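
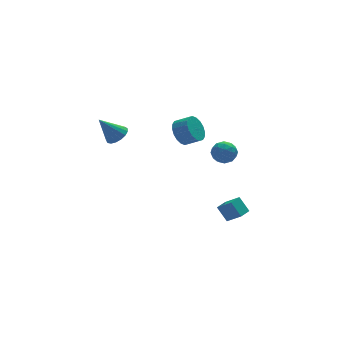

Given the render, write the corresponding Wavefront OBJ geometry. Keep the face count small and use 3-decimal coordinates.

v 2.683 -3.439 -0.039
v 3.219 -4.091 0.635
v 3.36 -2.945 -0.098
v 3.895 -3.597 0.576
v 3.025 -4.003 -0.856
v 3.56 -4.655 -0.182
v 3.701 -3.509 -0.915
v 4.237 -4.161 -0.241
v -0.5 3.49 2.305
v -0.085 4.077 2.519
v -1.48 3.69 3.655
v -0.34 4.223 2.313
v -0.631 4.201 2.105
v -0.893 4.016 1.942
v -1.064 3.711 1.863
v -1.107 3.355 1.885
v -1.01 3.03 2.003
v -0.796 2.811 2.19
v -0.515 2.747 2.404
v -0.23 2.853 2.595
v -0.007 3.106 2.719
v 0.103 3.446 2.749
v 0.075 3.796 2.677
v 3.747 -0.703 2.908
v 4.351 -0.937 2.477
v 3.449 -1.903 3.143
v 4.053 -2.137 2.712
v 4.176 -1.782 3.394
v 4.36 -1.04 3.248
v 3.44 -1.8 2.372
v 3.624 -1.058 2.226
v 4.161 -1.615 2.146
v 4.616 -1.605 2.777
v 3.184 -1.235 2.843
v 3.639 -1.225 3.474
v 4.075 -0.715 2.671
v 3.725 -2.125 2.949
v 3.797 -1.916 3.349
v 4.152 -2.054 3.096
v 4.081 -0.775 3.125
v 4.436 -0.913 2.871
v 4.333 -1.41 3.41
v 3.364 -1.927 2.749
v 3.719 -2.065 2.495
v 3.648 -0.786 2.524
v 4.003 -0.924 2.271
v 3.467 -1.43 2.21
v 4.319 -1.251 2.224
v 4.143 -1.957 2.362
v 3.783 -1.758 2.162
v 3.891 -1.322 2.077
v 4.586 -1.245 2.595
v 4.41 -1.95 2.733
v 4.483 -1.741 3.134
v 4.591 -1.305 3.048
v 4.474 -1.643 2.4
v 3.39 -0.89 2.887
v 3.214 -1.595 3.025
v 3.209 -1.535 2.572
v 3.317 -1.099 2.486
v 3.657 -0.883 3.258
v 3.481 -1.589 3.396
v 3.909 -1.518 3.543
v 4.017 -1.082 3.458
v 3.326 -1.197 3.22
v 3.397 3.699 1.526
v 4.039 3.962 0.937
v 4.725 3.423 1.445
v 4.083 3.161 2.034
v 4.054 4.25 1.221
v 4.741 3.711 1.73
v 3.939 4.429 1.565
v 4.626 3.89 2.074
v 3.717 4.463 1.902
v 4.403 3.925 2.411
v 3.431 4.346 2.164
v 4.118 3.808 2.673
v 3.138 4.101 2.3
v 3.825 3.563 2.809
v 2.897 3.777 2.282
v 3.584 3.238 2.791
v 2.755 3.437 2.115
v 3.441 2.898 2.623
v 2.739 3.149 1.83
v 3.426 2.61 2.339
v 2.854 2.97 1.486
v 3.541 2.431 1.995
v 3.077 2.935 1.149
v 3.763 2.397 1.658
v 3.362 3.052 0.887
v 4.049 2.514 1.396
v 3.655 3.297 0.751
v 4.342 2.759 1.26
v 3.896 3.622 0.769
v 4.583 3.083 1.278
f 2 4 1
f 5 2 1
f 1 4 3
f 3 5 1
f 2 8 4
f 6 2 5
f 6 8 2
f 4 8 3
f 7 5 3
f 3 8 7
f 7 6 5
f 8 6 7
f 10 9 12
f 10 12 11
f 12 9 13
f 12 13 11
f 13 9 14
f 13 14 11
f 14 9 15
f 14 15 11
f 15 9 16
f 15 16 11
f 16 9 17
f 16 17 11
f 17 9 18
f 17 18 11
f 18 9 19
f 18 19 11
f 19 9 20
f 19 20 11
f 20 9 21
f 20 21 11
f 21 9 22
f 21 22 11
f 22 9 23
f 22 23 11
f 23 9 10
f 23 10 11
f 24 61 40
f 61 35 64
f 40 64 29
f 61 64 40
f 24 40 36
f 40 29 41
f 36 41 25
f 40 41 36
f 24 36 45
f 36 25 46
f 45 46 31
f 36 46 45
f 24 45 57
f 45 31 60
f 57 60 34
f 45 60 57
f 24 57 61
f 57 34 65
f 61 65 35
f 57 65 61
f 25 41 52
f 41 29 55
f 52 55 33
f 41 55 52
f 29 64 42
f 64 35 63
f 42 63 28
f 64 63 42
f 35 65 62
f 65 34 58
f 62 58 26
f 65 58 62
f 34 60 59
f 60 31 47
f 59 47 30
f 60 47 59
f 31 46 51
f 46 25 48
f 51 48 32
f 46 48 51
f 27 53 39
f 53 33 54
f 39 54 28
f 53 54 39
f 27 39 37
f 39 28 38
f 37 38 26
f 39 38 37
f 27 37 44
f 37 26 43
f 44 43 30
f 37 43 44
f 27 44 49
f 44 30 50
f 49 50 32
f 44 50 49
f 27 49 53
f 49 32 56
f 53 56 33
f 49 56 53
f 28 54 42
f 54 33 55
f 42 55 29
f 54 55 42
f 26 38 62
f 38 28 63
f 62 63 35
f 38 63 62
f 30 43 59
f 43 26 58
f 59 58 34
f 43 58 59
f 32 50 51
f 50 30 47
f 51 47 31
f 50 47 51
f 33 56 52
f 56 32 48
f 52 48 25
f 56 48 52
f 67 66 70
f 67 70 68
f 68 70 71
f 68 71 69
f 70 66 72
f 70 72 71
f 71 72 73
f 71 73 69
f 72 66 74
f 72 74 73
f 73 74 75
f 73 75 69
f 74 66 76
f 74 76 75
f 75 76 77
f 75 77 69
f 76 66 78
f 76 78 77
f 77 78 79
f 77 79 69
f 78 66 80
f 78 80 79
f 79 80 81
f 79 81 69
f 80 66 82
f 80 82 81
f 81 82 83
f 81 83 69
f 82 66 84
f 82 84 83
f 83 84 85
f 83 85 69
f 84 66 86
f 84 86 85
f 85 86 87
f 85 87 69
f 86 66 88
f 86 88 87
f 87 88 89
f 87 89 69
f 88 66 90
f 88 90 89
f 89 90 91
f 89 91 69
f 90 66 92
f 90 92 91
f 91 92 93
f 91 93 69
f 92 66 94
f 92 94 93
f 93 94 95
f 93 95 69
f 94 66 67
f 94 67 95
f 95 67 68
f 95 68 69



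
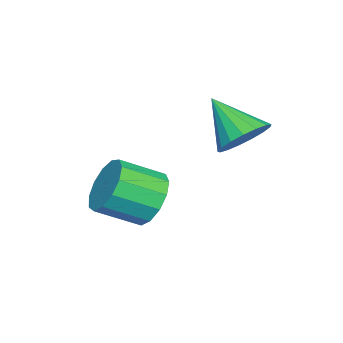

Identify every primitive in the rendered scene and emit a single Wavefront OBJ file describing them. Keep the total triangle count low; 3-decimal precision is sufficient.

v -0.902 1.482 1.224
v -0.415 2.088 1.77
v 0.209 0.964 2.462
v -0.278 0.358 1.916
v -0.875 1.991 2.026
v -0.251 0.867 2.718
v -1.343 1.732 2.027
v -0.72 0.608 2.719
v -1.671 1.394 1.774
v -1.048 0.269 2.466
v -1.755 1.083 1.346
v -1.132 -0.041 2.038
v -1.568 0.9 0.879
v -0.945 -0.224 1.571
v -1.17 0.901 0.522
v -0.546 -0.223 1.214
v -0.686 1.087 0.387
v -0.062 -0.037 1.08
v -0.271 1.398 0.519
v 0.353 0.274 1.211
v -0.056 1.736 0.874
v 0.568 0.612 1.566
v -0.11 1.993 1.34
v 0.514 0.869 2.033
v -2.252 3.698 3.314
v -1.84 4.14 3.954
v -2.788 2.562 4.446
v -2.224 4.312 3.944
v -2.615 4.343 3.79
v -2.923 4.226 3.528
v -3.077 3.989 3.216
v -3.042 3.684 2.927
v -2.827 3.383 2.727
v -2.479 3.154 2.661
v -2.08 3.05 2.745
v -1.72 3.094 2.959
v -1.482 3.276 3.255
v -1.421 3.555 3.564
v -1.55 3.867 3.817
f 2 1 5
f 2 5 3
f 3 5 6
f 3 6 4
f 5 1 7
f 5 7 6
f 6 7 8
f 6 8 4
f 7 1 9
f 7 9 8
f 8 9 10
f 8 10 4
f 9 1 11
f 9 11 10
f 10 11 12
f 10 12 4
f 11 1 13
f 11 13 12
f 12 13 14
f 12 14 4
f 13 1 15
f 13 15 14
f 14 15 16
f 14 16 4
f 15 1 17
f 15 17 16
f 16 17 18
f 16 18 4
f 17 1 19
f 17 19 18
f 18 19 20
f 18 20 4
f 19 1 21
f 19 21 20
f 20 21 22
f 20 22 4
f 21 1 23
f 21 23 22
f 22 23 24
f 22 24 4
f 23 1 2
f 23 2 24
f 24 2 3
f 24 3 4
f 26 25 28
f 26 28 27
f 28 25 29
f 28 29 27
f 29 25 30
f 29 30 27
f 30 25 31
f 30 31 27
f 31 25 32
f 31 32 27
f 32 25 33
f 32 33 27
f 33 25 34
f 33 34 27
f 34 25 35
f 34 35 27
f 35 25 36
f 35 36 27
f 36 25 37
f 36 37 27
f 37 25 38
f 37 38 27
f 38 25 39
f 38 39 27
f 39 25 26
f 39 26 27



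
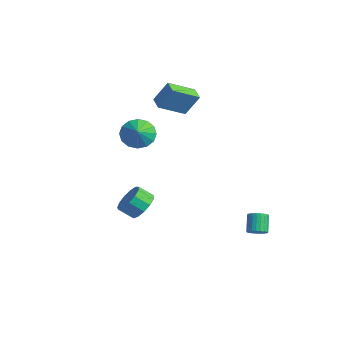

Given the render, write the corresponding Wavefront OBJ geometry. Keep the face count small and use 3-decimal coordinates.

v 0.423 -2.636 3.343
v 1.115 -2.451 2.616
v 1.257 -3.104 4.017
v 1.114 -2.018 2.918
v 0.929 -1.75 3.333
v 0.607 -1.72 3.751
v 0.237 -1.935 4.06
v -0.084 -2.338 4.176
v -0.268 -2.821 4.07
v -0.268 -3.254 3.768
v -0.082 -3.522 3.353
v 0.239 -3.552 2.935
v 0.609 -3.337 2.626
v 0.93 -2.934 2.509
v -3.054 2.286 2.07
v -3.192 0.575 2.975
v -3.952 2.469 2.278
v -4.09 0.758 3.183
v -2.59 2.982 3.457
v -2.728 1.271 4.362
v -3.488 3.165 3.665
v -3.626 1.454 4.57
v 1.295 -2.802 -1.97
v 1.95 -3.469 -2.228
v 1.5 -4.166 -1.568
v 0.845 -3.498 -1.31
v 2.162 -3.202 -1.801
v 1.712 -3.898 -1.141
v 2.099 -2.807 -1.428
v 1.65 -3.504 -0.768
v 1.781 -2.411 -1.227
v 1.331 -3.108 -0.567
v 1.308 -2.139 -1.262
v 0.859 -2.835 -0.602
v 0.832 -2.077 -1.522
v 0.382 -2.774 -0.861
v 0.502 -2.245 -1.924
v 0.052 -2.942 -1.263
v 0.424 -2.59 -2.341
v -0.026 -3.287 -1.68
v 0.622 -3.002 -2.64
v 0.173 -3.699 -1.979
v 1.035 -3.351 -2.726
v 0.585 -4.047 -2.066
v 1.529 -3.525 -2.573
v 1.08 -4.221 -1.912
v 3.837 3.039 -4.431
v 4.315 3.369 -4.245
v 3.641 3.811 -3.302
v 3.163 3.481 -3.489
v 4.208 3.521 -4.393
v 3.534 3.964 -3.45
v 4.044 3.601 -4.547
v 3.371 4.043 -3.604
v 3.849 3.594 -4.683
v 3.176 4.037 -3.74
v 3.653 3.504 -4.781
v 2.979 3.946 -3.838
v 3.484 3.342 -4.826
v 2.81 3.784 -3.883
v 3.368 3.134 -4.811
v 2.695 3.577 -3.868
v 3.325 2.912 -4.738
v 2.651 3.354 -3.795
v 3.359 2.709 -4.618
v 2.685 3.151 -3.675
v 3.466 2.556 -4.47
v 2.792 2.999 -3.527
v 3.629 2.477 -4.316
v 2.956 2.919 -3.373
v 3.824 2.483 -4.18
v 3.151 2.926 -3.237
v 4.021 2.574 -4.082
v 3.347 3.016 -3.139
v 4.19 2.736 -4.037
v 3.516 3.178 -3.094
v 4.305 2.943 -4.052
v 3.632 3.386 -3.109
v 4.349 3.166 -4.125
v 3.675 3.608 -3.182
f 2 1 4
f 2 4 3
f 4 1 5
f 4 5 3
f 5 1 6
f 5 6 3
f 6 1 7
f 6 7 3
f 7 1 8
f 7 8 3
f 8 1 9
f 8 9 3
f 9 1 10
f 9 10 3
f 10 1 11
f 10 11 3
f 11 1 12
f 11 12 3
f 12 1 13
f 12 13 3
f 13 1 14
f 13 14 3
f 14 1 2
f 14 2 3
f 16 18 15
f 19 16 15
f 15 18 17
f 17 19 15
f 16 22 18
f 20 16 19
f 20 22 16
f 18 22 17
f 21 19 17
f 17 22 21
f 21 20 19
f 22 20 21
f 24 23 27
f 24 27 25
f 25 27 28
f 25 28 26
f 27 23 29
f 27 29 28
f 28 29 30
f 28 30 26
f 29 23 31
f 29 31 30
f 30 31 32
f 30 32 26
f 31 23 33
f 31 33 32
f 32 33 34
f 32 34 26
f 33 23 35
f 33 35 34
f 34 35 36
f 34 36 26
f 35 23 37
f 35 37 36
f 36 37 38
f 36 38 26
f 37 23 39
f 37 39 38
f 38 39 40
f 38 40 26
f 39 23 41
f 39 41 40
f 40 41 42
f 40 42 26
f 41 23 43
f 41 43 42
f 42 43 44
f 42 44 26
f 43 23 45
f 43 45 44
f 44 45 46
f 44 46 26
f 45 23 24
f 45 24 46
f 46 24 25
f 46 25 26
f 48 47 51
f 48 51 49
f 49 51 52
f 49 52 50
f 51 47 53
f 51 53 52
f 52 53 54
f 52 54 50
f 53 47 55
f 53 55 54
f 54 55 56
f 54 56 50
f 55 47 57
f 55 57 56
f 56 57 58
f 56 58 50
f 57 47 59
f 57 59 58
f 58 59 60
f 58 60 50
f 59 47 61
f 59 61 60
f 60 61 62
f 60 62 50
f 61 47 63
f 61 63 62
f 62 63 64
f 62 64 50
f 63 47 65
f 63 65 64
f 64 65 66
f 64 66 50
f 65 47 67
f 65 67 66
f 66 67 68
f 66 68 50
f 67 47 69
f 67 69 68
f 68 69 70
f 68 70 50
f 69 47 71
f 69 71 70
f 70 71 72
f 70 72 50
f 71 47 73
f 71 73 72
f 72 73 74
f 72 74 50
f 73 47 75
f 73 75 74
f 74 75 76
f 74 76 50
f 75 47 77
f 75 77 76
f 76 77 78
f 76 78 50
f 77 47 79
f 77 79 78
f 78 79 80
f 78 80 50
f 79 47 48
f 79 48 80
f 80 48 49
f 80 49 50



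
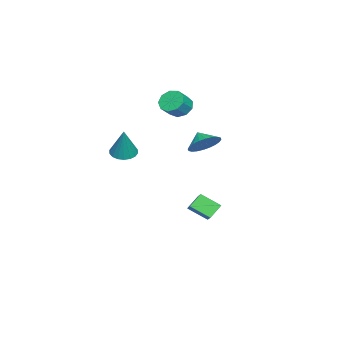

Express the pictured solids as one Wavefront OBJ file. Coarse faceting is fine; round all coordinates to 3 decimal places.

v 3.173 4.258 3.574
v 4.074 3.869 3.919
v 2.667 3.682 4.246
v 4.029 4.191 4.161
v 3.854 4.524 4.314
v 3.575 4.816 4.354
v 3.235 5.023 4.276
v 2.886 5.114 4.09
v 2.58 5.074 3.826
v 2.365 4.91 3.524
v 2.273 4.647 3.229
v 2.317 4.325 2.987
v 2.493 3.992 2.834
v 2.771 3.7 2.793
v 3.111 3.493 2.872
v 3.461 3.402 3.057
v 3.766 3.442 3.321
v 3.982 3.606 3.624
v -3.869 0.69 3.555
v -3.54 0.129 2.947
v -2.663 -0.191 3.717
v -2.991 0.37 4.325
v -3.284 0.678 2.884
v -2.407 0.358 3.654
v -3.302 1.233 3.135
v -2.425 0.912 3.904
v -3.584 1.533 3.582
v -2.707 1.213 4.352
v -4 1.439 4.017
v -3.123 1.119 4.787
v -4.354 0.995 4.236
v -3.477 0.675 5.005
v -4.481 0.408 4.136
v -3.604 0.088 4.905
v -4.321 -0.047 3.764
v -3.444 -0.367 4.534
v -3.95 -0.157 3.295
v -3.073 -0.477 4.064
v -1.874 3.028 -4.944
v -1.834 1.75 -4.14
v -2.617 3.485 -4.18
v -2.578 2.208 -3.376
v -0.922 3.472 -4.284
v -0.883 2.195 -3.48
v -1.666 3.93 -3.52
v -1.626 2.652 -2.716
v 1.364 -1.202 1.587
v 2.102 -0.935 1.26
v 2.136 -0.918 3.553
v 1.903 -0.615 1.291
v 1.598 -0.411 1.382
v 1.246 -0.363 1.513
v 0.918 -0.482 1.659
v 0.678 -0.743 1.791
v 0.574 -1.095 1.882
v 0.627 -1.468 1.915
v 0.826 -1.789 1.884
v 1.131 -1.993 1.793
v 1.483 -2.04 1.662
v 1.811 -1.921 1.516
v 2.051 -1.66 1.384
v 2.155 -1.308 1.293
f 2 1 4
f 2 4 3
f 4 1 5
f 4 5 3
f 5 1 6
f 5 6 3
f 6 1 7
f 6 7 3
f 7 1 8
f 7 8 3
f 8 1 9
f 8 9 3
f 9 1 10
f 9 10 3
f 10 1 11
f 10 11 3
f 11 1 12
f 11 12 3
f 12 1 13
f 12 13 3
f 13 1 14
f 13 14 3
f 14 1 15
f 14 15 3
f 15 1 16
f 15 16 3
f 16 1 17
f 16 17 3
f 17 1 18
f 17 18 3
f 18 1 2
f 18 2 3
f 20 19 23
f 20 23 21
f 21 23 24
f 21 24 22
f 23 19 25
f 23 25 24
f 24 25 26
f 24 26 22
f 25 19 27
f 25 27 26
f 26 27 28
f 26 28 22
f 27 19 29
f 27 29 28
f 28 29 30
f 28 30 22
f 29 19 31
f 29 31 30
f 30 31 32
f 30 32 22
f 31 19 33
f 31 33 32
f 32 33 34
f 32 34 22
f 33 19 35
f 33 35 34
f 34 35 36
f 34 36 22
f 35 19 37
f 35 37 36
f 36 37 38
f 36 38 22
f 37 19 20
f 37 20 38
f 38 20 21
f 38 21 22
f 40 42 39
f 43 40 39
f 39 42 41
f 41 43 39
f 40 46 42
f 44 40 43
f 44 46 40
f 42 46 41
f 45 43 41
f 41 46 45
f 45 44 43
f 46 44 45
f 48 47 50
f 48 50 49
f 50 47 51
f 50 51 49
f 51 47 52
f 51 52 49
f 52 47 53
f 52 53 49
f 53 47 54
f 53 54 49
f 54 47 55
f 54 55 49
f 55 47 56
f 55 56 49
f 56 47 57
f 56 57 49
f 57 47 58
f 57 58 49
f 58 47 59
f 58 59 49
f 59 47 60
f 59 60 49
f 60 47 61
f 60 61 49
f 61 47 62
f 61 62 49
f 62 47 48
f 62 48 49



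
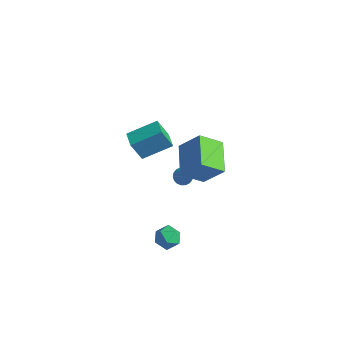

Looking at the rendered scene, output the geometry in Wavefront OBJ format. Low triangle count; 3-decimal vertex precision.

v 0.89 -0.648 -3.653
v 1.47 -1.266 -3.738
v -0.11 -1.594 -3.602
v 0.47 -2.212 -3.687
v 0.436 -1.755 -2.969
v 1.055 -1.17 -3.001
v 0.305 -1.69 -4.339
v 0.924 -1.105 -4.371
v 1.109 -1.91 -4.162
v 1.19 -1.95 -3.315
v 0.17 -0.91 -4.025
v 0.251 -0.95 -3.178
v -2.767 3.132 -4.02
v -2.288 3.22 -4.404
v -1.593 2.688 -2.66
v -2.324 3.469 -4.292
v -2.447 3.652 -4.126
v -2.633 3.732 -3.939
v -2.846 3.693 -3.768
v -3.043 3.543 -3.647
v -3.186 3.312 -3.599
v -3.245 3.045 -3.635
v -3.21 2.795 -3.747
v -3.087 2.612 -3.913
v -2.901 2.532 -4.1
v -2.688 2.571 -4.271
v -2.49 2.721 -4.393
v -2.348 2.953 -4.44
v -1.962 -1.157 2.834
v -2.278 -1.71 4.279
v -1.081 0.353 3.604
v -1.397 -0.2 5.05
v -1.063 -1.68 2.83
v -1.379 -2.233 4.276
v -0.182 -0.17 3.601
v -0.498 -0.723 5.046
v 0.369 1.717 -0.913
v -0.322 0.524 0.131
v -1.176 3.103 -0.352
v -1.867 1.909 0.692
v 1.427 2.331 0.488
v 0.736 1.137 1.532
v -0.118 3.716 1.049
v -0.809 2.523 2.093
f 1 12 6
f 1 6 2
f 1 2 8
f 1 8 11
f 1 11 12
f 2 6 10
f 6 12 5
f 12 11 3
f 11 8 7
f 8 2 9
f 4 10 5
f 4 5 3
f 4 3 7
f 4 7 9
f 4 9 10
f 5 10 6
f 3 5 12
f 7 3 11
f 9 7 8
f 10 9 2
f 14 13 16
f 14 16 15
f 16 13 17
f 16 17 15
f 17 13 18
f 17 18 15
f 18 13 19
f 18 19 15
f 19 13 20
f 19 20 15
f 20 13 21
f 20 21 15
f 21 13 22
f 21 22 15
f 22 13 23
f 22 23 15
f 23 13 24
f 23 24 15
f 24 13 25
f 24 25 15
f 25 13 26
f 25 26 15
f 26 13 27
f 26 27 15
f 27 13 28
f 27 28 15
f 28 13 14
f 28 14 15
f 30 32 29
f 33 30 29
f 29 32 31
f 31 33 29
f 30 36 32
f 34 30 33
f 34 36 30
f 32 36 31
f 35 33 31
f 31 36 35
f 35 34 33
f 36 34 35
f 38 40 37
f 41 38 37
f 37 40 39
f 39 41 37
f 38 44 40
f 42 38 41
f 42 44 38
f 40 44 39
f 43 41 39
f 39 44 43
f 43 42 41
f 44 42 43



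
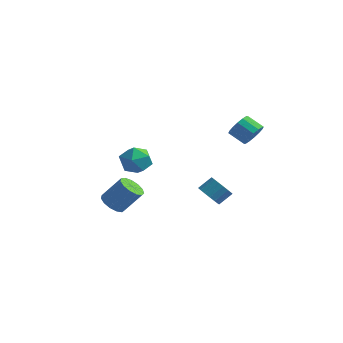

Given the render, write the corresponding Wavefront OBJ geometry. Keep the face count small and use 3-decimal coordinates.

v -1.596 1.116 0.642
v -1.064 0.885 -0.21
v -2.456 -0.305 0.49
v -1.924 -0.536 -0.362
v -1.456 -0.543 0.556
v -0.924 0.334 0.65
v -2.596 0.246 -0.37
v -2.064 1.123 -0.276
v -1.682 0.347 -0.835
v -0.977 -0.14 -0.263
v -2.543 0.72 0.543
v -1.838 0.233 1.115
v -3.735 0.871 -4.082
v -3.166 1.195 -4.608
v -2.235 1.773 -3.243
v -2.805 1.449 -2.718
v -3.487 1.535 -4.533
v -2.556 2.113 -3.168
v -3.886 1.664 -4.315
v -2.956 2.242 -2.95
v -4.238 1.542 -4.023
v -3.307 2.119 -2.658
v -4.43 1.206 -3.75
v -3.5 1.784 -2.385
v -4.402 0.764 -3.583
v -3.471 1.342 -2.218
v -4.162 0.357 -3.574
v -3.231 0.934 -2.209
v -3.786 0.112 -3.726
v -2.856 0.69 -2.362
v -3.395 0.109 -3.992
v -2.464 0.686 -2.627
v -3.111 0.347 -4.286
v -2.18 0.925 -2.922
v -3.026 0.752 -4.516
v -2.095 1.33 -3.151
v 4.268 2.604 2.7
v 4.665 2.384 3.335
v 3.708 2.336 3.915
v 3.312 2.556 3.28
v 4.655 2.788 3.352
v 3.698 2.739 3.932
v 4.541 3.142 3.195
v 3.584 3.093 3.775
v 4.355 3.352 2.905
v 3.398 3.303 3.485
v 4.145 3.362 2.56
v 3.188 3.313 3.14
v 3.969 3.169 2.253
v 3.012 3.12 2.833
v 3.872 2.824 2.065
v 2.915 2.776 2.645
v 3.882 2.421 2.048
v 2.925 2.372 2.628
v 3.996 2.067 2.205
v 3.039 2.018 2.785
v 4.182 1.857 2.495
v 3.225 1.808 3.075
v 4.392 1.847 2.84
v 3.435 1.798 3.42
v 4.568 2.04 3.147
v 3.611 1.991 3.727
v 2.133 1.523 -2.065
v 2.855 1.321 -2.345
v 3.289 1.976 -1.694
v 2.567 2.177 -1.415
v 2.748 1.614 -2.568
v 3.183 2.268 -1.917
v 2.501 1.885 -2.676
v 2.935 2.54 -2.025
v 2.169 2.074 -2.644
v 2.604 2.728 -1.993
v 1.829 2.136 -2.48
v 2.264 2.791 -1.829
v 1.559 2.058 -2.22
v 1.993 2.712 -1.57
v 1.42 1.857 -1.925
v 1.854 2.511 -1.275
v 1.444 1.58 -1.662
v 1.878 2.234 -1.012
v 1.626 1.289 -1.492
v 2.061 1.944 -0.841
v 1.924 1.052 -1.453
v 2.359 1.707 -0.802
v 2.27 0.923 -1.554
v 2.705 1.578 -0.903
v 2.585 0.931 -1.772
v 3.019 1.586 -1.122
v 2.796 1.075 -2.058
v 3.23 1.73 -1.407
f 1 12 6
f 1 6 2
f 1 2 8
f 1 8 11
f 1 11 12
f 2 6 10
f 6 12 5
f 12 11 3
f 11 8 7
f 8 2 9
f 4 10 5
f 4 5 3
f 4 3 7
f 4 7 9
f 4 9 10
f 5 10 6
f 3 5 12
f 7 3 11
f 9 7 8
f 10 9 2
f 14 13 17
f 14 17 15
f 15 17 18
f 15 18 16
f 17 13 19
f 17 19 18
f 18 19 20
f 18 20 16
f 19 13 21
f 19 21 20
f 20 21 22
f 20 22 16
f 21 13 23
f 21 23 22
f 22 23 24
f 22 24 16
f 23 13 25
f 23 25 24
f 24 25 26
f 24 26 16
f 25 13 27
f 25 27 26
f 26 27 28
f 26 28 16
f 27 13 29
f 27 29 28
f 28 29 30
f 28 30 16
f 29 13 31
f 29 31 30
f 30 31 32
f 30 32 16
f 31 13 33
f 31 33 32
f 32 33 34
f 32 34 16
f 33 13 35
f 33 35 34
f 34 35 36
f 34 36 16
f 35 13 14
f 35 14 36
f 36 14 15
f 36 15 16
f 38 37 41
f 38 41 39
f 39 41 42
f 39 42 40
f 41 37 43
f 41 43 42
f 42 43 44
f 42 44 40
f 43 37 45
f 43 45 44
f 44 45 46
f 44 46 40
f 45 37 47
f 45 47 46
f 46 47 48
f 46 48 40
f 47 37 49
f 47 49 48
f 48 49 50
f 48 50 40
f 49 37 51
f 49 51 50
f 50 51 52
f 50 52 40
f 51 37 53
f 51 53 52
f 52 53 54
f 52 54 40
f 53 37 55
f 53 55 54
f 54 55 56
f 54 56 40
f 55 37 57
f 55 57 56
f 56 57 58
f 56 58 40
f 57 37 59
f 57 59 58
f 58 59 60
f 58 60 40
f 59 37 61
f 59 61 60
f 60 61 62
f 60 62 40
f 61 37 38
f 61 38 62
f 62 38 39
f 62 39 40
f 64 63 67
f 64 67 65
f 65 67 68
f 65 68 66
f 67 63 69
f 67 69 68
f 68 69 70
f 68 70 66
f 69 63 71
f 69 71 70
f 70 71 72
f 70 72 66
f 71 63 73
f 71 73 72
f 72 73 74
f 72 74 66
f 73 63 75
f 73 75 74
f 74 75 76
f 74 76 66
f 75 63 77
f 75 77 76
f 76 77 78
f 76 78 66
f 77 63 79
f 77 79 78
f 78 79 80
f 78 80 66
f 79 63 81
f 79 81 80
f 80 81 82
f 80 82 66
f 81 63 83
f 81 83 82
f 82 83 84
f 82 84 66
f 83 63 85
f 83 85 84
f 84 85 86
f 84 86 66
f 85 63 87
f 85 87 86
f 86 87 88
f 86 88 66
f 87 63 89
f 87 89 88
f 88 89 90
f 88 90 66
f 89 63 64
f 89 64 90
f 90 64 65
f 90 65 66



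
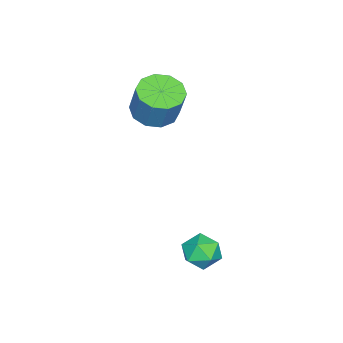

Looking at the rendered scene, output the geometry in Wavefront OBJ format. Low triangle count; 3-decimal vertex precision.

v -0.821 -3.445 0.639
v -0.08 -3.877 0.574
v 0.282 -3.448 1.857
v -0.459 -3.015 1.921
v -0.001 -3.385 0.388
v 0.361 -2.956 1.67
v -0.234 -2.917 0.297
v 0.127 -2.488 1.579
v -0.692 -2.65 0.337
v -0.33 -2.221 1.619
v -1.199 -2.686 0.492
v -0.837 -2.257 1.774
v -1.562 -3.012 0.703
v -1.2 -2.583 1.986
v -1.641 -3.504 0.89
v -1.279 -3.075 2.172
v -1.407 -3.972 0.981
v -1.046 -3.543 2.263
v -0.95 -4.239 0.941
v -0.588 -3.81 2.223
v -0.443 -4.203 0.786
v -0.081 -3.774 2.068
v 3.504 0.33 -3.073
v 3.828 -0.063 -2.541
v 2.472 0.283 -2.479
v 2.796 -0.11 -1.947
v 2.973 0.599 -2.041
v 3.61 0.628 -2.408
v 2.69 -0.408 -2.612
v 3.327 -0.379 -2.979
v 3.325 -0.519 -2.256
v 3.499 0.103 -1.904
v 2.801 0.117 -3.116
v 2.975 0.739 -2.764
f 2 1 5
f 2 5 3
f 3 5 6
f 3 6 4
f 5 1 7
f 5 7 6
f 6 7 8
f 6 8 4
f 7 1 9
f 7 9 8
f 8 9 10
f 8 10 4
f 9 1 11
f 9 11 10
f 10 11 12
f 10 12 4
f 11 1 13
f 11 13 12
f 12 13 14
f 12 14 4
f 13 1 15
f 13 15 14
f 14 15 16
f 14 16 4
f 15 1 17
f 15 17 16
f 16 17 18
f 16 18 4
f 17 1 19
f 17 19 18
f 18 19 20
f 18 20 4
f 19 1 21
f 19 21 20
f 20 21 22
f 20 22 4
f 21 1 2
f 21 2 22
f 22 2 3
f 22 3 4
f 23 34 28
f 23 28 24
f 23 24 30
f 23 30 33
f 23 33 34
f 24 28 32
f 28 34 27
f 34 33 25
f 33 30 29
f 30 24 31
f 26 32 27
f 26 27 25
f 26 25 29
f 26 29 31
f 26 31 32
f 27 32 28
f 25 27 34
f 29 25 33
f 31 29 30
f 32 31 24



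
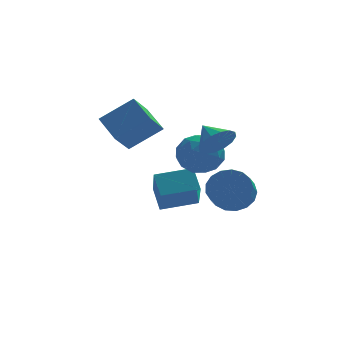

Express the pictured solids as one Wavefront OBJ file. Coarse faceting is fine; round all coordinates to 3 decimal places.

v -3.924 -1.193 1.644
v -2.471 -1.066 2.682
v -4.498 0.003 2.302
v -3.045 0.13 3.339
v -3.295 -0.35 0.661
v -1.842 -0.223 1.698
v -3.869 0.846 1.318
v -2.416 0.973 2.356
v 0.721 -2.855 -0.902
v 1.648 -3.114 -0.782
v 1.366 -3.825 -0.138
v 0.439 -3.565 -0.258
v 1.58 -2.791 -0.456
v 1.298 -3.502 0.189
v 1.315 -2.483 -0.232
v 1.033 -3.193 0.413
v 0.914 -2.259 -0.161
v 0.632 -2.97 0.483
v 0.469 -2.172 -0.26
v 0.187 -2.883 0.384
v 0.082 -2.242 -0.507
v -0.201 -2.953 0.138
v -0.159 -2.452 -0.844
v -0.442 -3.162 -0.199
v -0.198 -2.754 -1.194
v -0.481 -3.464 -0.549
v -0.027 -3.079 -1.477
v -0.309 -3.79 -0.833
v 0.316 -3.353 -1.629
v 0.033 -4.063 -0.985
v 0.752 -3.513 -1.614
v 0.469 -4.223 -0.97
v 1.18 -3.522 -1.436
v 0.898 -4.232 -0.792
v 1.504 -3.378 -1.136
v 1.221 -4.088 -0.492
v 0.033 0.019 1.153
v 0.694 -0.252 0.311
v -1.374 -0.608 0.249
v -0.713 -0.879 -0.593
v -0.647 -1.431 0.361
v 0.223 -1.043 0.92
v -0.903 0.183 -0.36
v -0.033 0.571 0.199
v 0.115 -0.15 -0.624
v 0.274 -1.148 -0.178
v -0.954 0.288 0.738
v -0.795 -0.71 1.184
v 0.487 -0.061 0.811
v -1.167 -0.799 -0.251
v -1.128 -1.123 0.31
v -0.74 -1.282 -0.185
v 0.211 -0.526 1.169
v 0.599 -0.685 0.674
v -0.189 -1.379 0.704
v -1.279 -0.175 -0.114
v -0.891 -0.334 -0.609
v 0.06 0.422 0.745
v 0.448 0.263 0.25
v -0.491 0.519 -0.144
v 0.536 -0.161 -0.233
v -0.292 -0.53 -0.764
v -0.403 0.095 -0.627
v 0.108 0.323 -0.299
v 0.629 -0.747 0.029
v -0.198 -1.116 -0.502
v -0.159 -1.44 0.059
v 0.352 -1.212 0.387
v 0.289 -0.688 -0.521
v -0.482 0.256 1.062
v -1.309 -0.113 0.531
v -1.032 0.352 0.173
v -0.521 0.58 0.501
v -0.388 -0.33 1.324
v -1.216 -0.699 0.793
v -0.788 -1.183 0.859
v -0.277 -0.955 1.187
v -0.969 -0.172 1.081
v -1.994 -0.474 -2.072
v -2.195 0.455 -1.26
v -1.911 0.826 -3.537
v -2.112 1.755 -2.725
v -0.308 -0.315 -1.835
v -0.509 0.614 -1.023
v -0.225 0.985 -3.3
v -0.426 1.914 -2.488
v 0.042 -3.019 2.068
v 0.387 -2.472 1.486
v -0.462 -2.101 2.632
v -0.013 -2.586 1.315
v -0.399 -2.817 1.345
v -0.666 -3.102 1.569
v -0.744 -3.364 1.927
v -0.611 -3.534 2.322
v -0.303 -3.566 2.649
v 0.097 -3.452 2.82
v 0.483 -3.221 2.79
v 0.75 -2.936 2.566
v 0.828 -2.674 2.209
v 0.695 -2.504 1.813
f 2 4 1
f 5 2 1
f 1 4 3
f 3 5 1
f 2 8 4
f 6 2 5
f 6 8 2
f 4 8 3
f 7 5 3
f 3 8 7
f 7 6 5
f 8 6 7
f 10 9 13
f 10 13 11
f 11 13 14
f 11 14 12
f 13 9 15
f 13 15 14
f 14 15 16
f 14 16 12
f 15 9 17
f 15 17 16
f 16 17 18
f 16 18 12
f 17 9 19
f 17 19 18
f 18 19 20
f 18 20 12
f 19 9 21
f 19 21 20
f 20 21 22
f 20 22 12
f 21 9 23
f 21 23 22
f 22 23 24
f 22 24 12
f 23 9 25
f 23 25 24
f 24 25 26
f 24 26 12
f 25 9 27
f 25 27 26
f 26 27 28
f 26 28 12
f 27 9 29
f 27 29 28
f 28 29 30
f 28 30 12
f 29 9 31
f 29 31 30
f 30 31 32
f 30 32 12
f 31 9 33
f 31 33 32
f 32 33 34
f 32 34 12
f 33 9 35
f 33 35 34
f 34 35 36
f 34 36 12
f 35 9 10
f 35 10 36
f 36 10 11
f 36 11 12
f 37 74 53
f 74 48 77
f 53 77 42
f 74 77 53
f 37 53 49
f 53 42 54
f 49 54 38
f 53 54 49
f 37 49 58
f 49 38 59
f 58 59 44
f 49 59 58
f 37 58 70
f 58 44 73
f 70 73 47
f 58 73 70
f 37 70 74
f 70 47 78
f 74 78 48
f 70 78 74
f 38 54 65
f 54 42 68
f 65 68 46
f 54 68 65
f 42 77 55
f 77 48 76
f 55 76 41
f 77 76 55
f 48 78 75
f 78 47 71
f 75 71 39
f 78 71 75
f 47 73 72
f 73 44 60
f 72 60 43
f 73 60 72
f 44 59 64
f 59 38 61
f 64 61 45
f 59 61 64
f 40 66 52
f 66 46 67
f 52 67 41
f 66 67 52
f 40 52 50
f 52 41 51
f 50 51 39
f 52 51 50
f 40 50 57
f 50 39 56
f 57 56 43
f 50 56 57
f 40 57 62
f 57 43 63
f 62 63 45
f 57 63 62
f 40 62 66
f 62 45 69
f 66 69 46
f 62 69 66
f 41 67 55
f 67 46 68
f 55 68 42
f 67 68 55
f 39 51 75
f 51 41 76
f 75 76 48
f 51 76 75
f 43 56 72
f 56 39 71
f 72 71 47
f 56 71 72
f 45 63 64
f 63 43 60
f 64 60 44
f 63 60 64
f 46 69 65
f 69 45 61
f 65 61 38
f 69 61 65
f 80 82 79
f 83 80 79
f 79 82 81
f 81 83 79
f 80 86 82
f 84 80 83
f 84 86 80
f 82 86 81
f 85 83 81
f 81 86 85
f 85 84 83
f 86 84 85
f 88 87 90
f 88 90 89
f 90 87 91
f 90 91 89
f 91 87 92
f 91 92 89
f 92 87 93
f 92 93 89
f 93 87 94
f 93 94 89
f 94 87 95
f 94 95 89
f 95 87 96
f 95 96 89
f 96 87 97
f 96 97 89
f 97 87 98
f 97 98 89
f 98 87 99
f 98 99 89
f 99 87 100
f 99 100 89
f 100 87 88
f 100 88 89



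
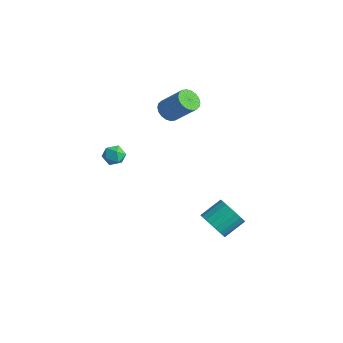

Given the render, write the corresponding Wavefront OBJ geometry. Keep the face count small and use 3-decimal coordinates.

v -2.735 -2.841 -0.086
v -2.425 -3.296 0.354
v -3.695 -2.904 0.526
v -3.385 -3.359 0.966
v -3.179 -2.685 0.953
v -2.586 -2.646 0.575
v -3.534 -3.554 0.305
v -2.941 -3.515 -0.073
v -2.919 -3.736 0.596
v -2.699 -3.199 0.996
v -3.421 -3.001 -0.116
v -3.201 -2.464 0.284
v -2.401 0.099 2.886
v -1.954 -0.439 2.679
v -0.792 0.022 3.987
v -1.239 0.561 4.194
v -1.853 -0.188 2.5
v -0.69 0.273 3.808
v -1.86 0.12 2.397
v -0.697 0.582 3.705
v -1.974 0.424 2.391
v -0.811 0.886 3.7
v -2.173 0.664 2.484
v -1.01 1.125 3.792
v -2.417 0.792 2.656
v -1.254 1.253 3.964
v -2.658 0.782 2.873
v -1.495 1.244 4.181
v -2.848 0.638 3.093
v -1.686 1.099 4.401
v -2.95 0.387 3.272
v -1.787 0.848 4.58
v -2.943 0.078 3.375
v -1.78 0.54 4.683
v -2.829 -0.226 3.38
v -1.666 0.236 4.689
v -2.63 -0.465 3.288
v -1.467 -0.004 4.596
v -2.386 -0.593 3.116
v -1.223 -0.132 4.424
v -2.145 -0.584 2.899
v -0.982 -0.122 4.207
v 2.229 -0.762 -3.296
v 3.017 -0.595 -3.78
v 3.219 0.629 -3.029
v 2.431 0.462 -2.544
v 2.748 -0.416 -3.999
v 2.95 0.808 -3.248
v 2.389 -0.297 -4.097
v 2.59 0.927 -3.346
v 2.002 -0.258 -4.056
v 2.203 0.966 -3.305
v 1.654 -0.306 -3.883
v 1.856 0.917 -3.132
v 1.406 -0.434 -3.609
v 1.608 0.79 -2.858
v 1.3 -0.618 -3.281
v 1.502 0.606 -2.53
v 1.355 -0.827 -2.955
v 1.557 0.397 -2.204
v 1.561 -1.024 -2.689
v 1.763 0.2 -1.937
v 1.883 -1.177 -2.526
v 2.084 0.047 -1.775
v 2.264 -1.257 -2.497
v 2.466 -0.034 -1.746
v 2.639 -1.252 -2.606
v 2.841 -0.029 -1.855
v 2.944 -1.163 -2.834
v 3.145 0.061 -2.083
v 3.125 -1.003 -3.142
v 3.326 0.22 -2.391
v 3.151 -0.803 -3.477
v 3.352 0.421 -2.726
f 1 12 6
f 1 6 2
f 1 2 8
f 1 8 11
f 1 11 12
f 2 6 10
f 6 12 5
f 12 11 3
f 11 8 7
f 8 2 9
f 4 10 5
f 4 5 3
f 4 3 7
f 4 7 9
f 4 9 10
f 5 10 6
f 3 5 12
f 7 3 11
f 9 7 8
f 10 9 2
f 14 13 17
f 14 17 15
f 15 17 18
f 15 18 16
f 17 13 19
f 17 19 18
f 18 19 20
f 18 20 16
f 19 13 21
f 19 21 20
f 20 21 22
f 20 22 16
f 21 13 23
f 21 23 22
f 22 23 24
f 22 24 16
f 23 13 25
f 23 25 24
f 24 25 26
f 24 26 16
f 25 13 27
f 25 27 26
f 26 27 28
f 26 28 16
f 27 13 29
f 27 29 28
f 28 29 30
f 28 30 16
f 29 13 31
f 29 31 30
f 30 31 32
f 30 32 16
f 31 13 33
f 31 33 32
f 32 33 34
f 32 34 16
f 33 13 35
f 33 35 34
f 34 35 36
f 34 36 16
f 35 13 37
f 35 37 36
f 36 37 38
f 36 38 16
f 37 13 39
f 37 39 38
f 38 39 40
f 38 40 16
f 39 13 41
f 39 41 40
f 40 41 42
f 40 42 16
f 41 13 14
f 41 14 42
f 42 14 15
f 42 15 16
f 44 43 47
f 44 47 45
f 45 47 48
f 45 48 46
f 47 43 49
f 47 49 48
f 48 49 50
f 48 50 46
f 49 43 51
f 49 51 50
f 50 51 52
f 50 52 46
f 51 43 53
f 51 53 52
f 52 53 54
f 52 54 46
f 53 43 55
f 53 55 54
f 54 55 56
f 54 56 46
f 55 43 57
f 55 57 56
f 56 57 58
f 56 58 46
f 57 43 59
f 57 59 58
f 58 59 60
f 58 60 46
f 59 43 61
f 59 61 60
f 60 61 62
f 60 62 46
f 61 43 63
f 61 63 62
f 62 63 64
f 62 64 46
f 63 43 65
f 63 65 64
f 64 65 66
f 64 66 46
f 65 43 67
f 65 67 66
f 66 67 68
f 66 68 46
f 67 43 69
f 67 69 68
f 68 69 70
f 68 70 46
f 69 43 71
f 69 71 70
f 70 71 72
f 70 72 46
f 71 43 73
f 71 73 72
f 72 73 74
f 72 74 46
f 73 43 44
f 73 44 74
f 74 44 45
f 74 45 46



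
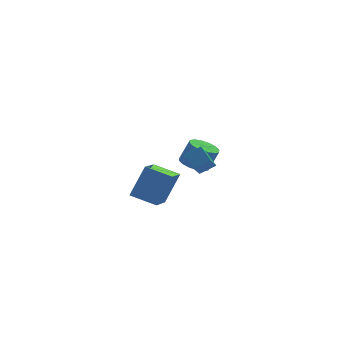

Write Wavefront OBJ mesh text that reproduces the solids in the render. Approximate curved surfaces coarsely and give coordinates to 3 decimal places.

v -3.369 -4.141 2.158
v -2.686 -3.816 3.522
v -2.802 -2.902 1.579
v -2.12 -2.577 2.944
v -2.4 -4.743 1.816
v -1.718 -4.418 3.181
v -1.834 -3.504 1.238
v -1.151 -3.179 2.602
v -0.591 -3.166 2.855
v -0.849 -2.434 3.291
v -0.262 -2.71 2.286
v -0.52 -1.979 2.722
v 0.1 -3.161 3.258
v -0.158 -2.43 3.694
v 0.429 -2.706 2.689
v 0.171 -1.974 3.125
v 0.362 1.45 0.598
v 0.92 1.085 0.354
v 1.376 1.085 1.398
v 0.818 1.45 1.642
v 1.012 1.439 0.313
v 1.469 1.439 1.358
v 0.93 1.795 0.349
v 1.387 1.795 1.394
v 0.696 2.059 0.452
v 1.153 2.059 1.496
v 0.372 2.16 0.593
v 0.829 2.16 1.638
v 0.045 2.071 0.736
v 0.502 2.07 1.781
v -0.196 1.815 0.842
v 0.26 1.815 1.886
v -0.289 1.461 0.882
v 0.168 1.461 1.927
v -0.207 1.105 0.846
v 0.25 1.105 1.891
v 0.027 0.841 0.744
v 0.484 0.841 1.788
v 0.351 0.74 0.602
v 0.808 0.74 1.647
v 0.678 0.83 0.459
v 1.135 0.829 1.504
f 2 4 1
f 5 2 1
f 1 4 3
f 3 5 1
f 2 8 4
f 6 2 5
f 6 8 2
f 4 8 3
f 7 5 3
f 3 8 7
f 7 6 5
f 8 6 7
f 10 12 9
f 13 10 9
f 9 12 11
f 11 13 9
f 10 16 12
f 14 10 13
f 14 16 10
f 12 16 11
f 15 13 11
f 11 16 15
f 15 14 13
f 16 14 15
f 18 17 21
f 18 21 19
f 19 21 22
f 19 22 20
f 21 17 23
f 21 23 22
f 22 23 24
f 22 24 20
f 23 17 25
f 23 25 24
f 24 25 26
f 24 26 20
f 25 17 27
f 25 27 26
f 26 27 28
f 26 28 20
f 27 17 29
f 27 29 28
f 28 29 30
f 28 30 20
f 29 17 31
f 29 31 30
f 30 31 32
f 30 32 20
f 31 17 33
f 31 33 32
f 32 33 34
f 32 34 20
f 33 17 35
f 33 35 34
f 34 35 36
f 34 36 20
f 35 17 37
f 35 37 36
f 36 37 38
f 36 38 20
f 37 17 39
f 37 39 38
f 38 39 40
f 38 40 20
f 39 17 41
f 39 41 40
f 40 41 42
f 40 42 20
f 41 17 18
f 41 18 42
f 42 18 19
f 42 19 20



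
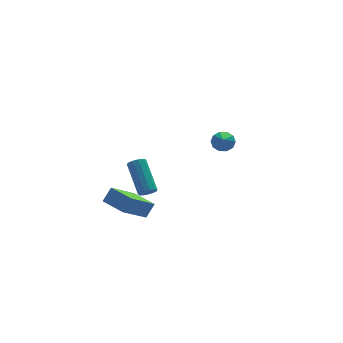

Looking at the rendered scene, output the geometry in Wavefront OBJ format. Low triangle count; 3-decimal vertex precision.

v 3.917 1.146 -2.65
v 4.279 1.441 -2.142
v 3.563 0.274 -1.89
v 3.886 1.606 -2.137
v 3.505 1.595 -2.327
v 3.281 1.413 -2.641
v 3.3 1.128 -2.958
v 3.555 0.851 -3.158
v 3.948 0.686 -3.163
v 4.33 0.697 -2.973
v 4.554 0.88 -2.659
v 4.534 1.164 -2.342
v -2.56 -4.419 -1.599
v -2.044 -4.374 -1.648
v -2.064 -2.737 -0.349
v -2.58 -2.781 -0.301
v -2.162 -4.208 -1.859
v -2.181 -2.571 -0.56
v -2.405 -4.109 -1.987
v -2.425 -2.472 -0.689
v -2.698 -4.108 -1.993
v -2.718 -2.471 -0.694
v -2.947 -4.206 -1.873
v -2.967 -2.568 -0.575
v -3.074 -4.371 -1.667
v -3.093 -2.734 -0.368
v -3.037 -4.552 -1.439
v -3.056 -2.914 -0.14
v -2.849 -4.69 -1.262
v -2.868 -3.052 0.037
v -2.569 -4.742 -1.192
v -2.588 -3.104 0.107
v -2.286 -4.691 -1.251
v -2.306 -3.054 0.047
v -2.091 -4.554 -1.421
v -2.11 -2.917 -0.123
v -2.301 -3.415 -4.304
v -3.794 -4.021 -3.085
v -2.893 -1.928 -4.288
v -4.385 -2.535 -3.07
v -1.755 -3.205 -3.53
v -3.247 -3.812 -2.312
v -2.346 -1.719 -3.515
v -3.839 -2.325 -2.296
f 2 1 4
f 2 4 3
f 4 1 5
f 4 5 3
f 5 1 6
f 5 6 3
f 6 1 7
f 6 7 3
f 7 1 8
f 7 8 3
f 8 1 9
f 8 9 3
f 9 1 10
f 9 10 3
f 10 1 11
f 10 11 3
f 11 1 12
f 11 12 3
f 12 1 2
f 12 2 3
f 14 13 17
f 14 17 15
f 15 17 18
f 15 18 16
f 17 13 19
f 17 19 18
f 18 19 20
f 18 20 16
f 19 13 21
f 19 21 20
f 20 21 22
f 20 22 16
f 21 13 23
f 21 23 22
f 22 23 24
f 22 24 16
f 23 13 25
f 23 25 24
f 24 25 26
f 24 26 16
f 25 13 27
f 25 27 26
f 26 27 28
f 26 28 16
f 27 13 29
f 27 29 28
f 28 29 30
f 28 30 16
f 29 13 31
f 29 31 30
f 30 31 32
f 30 32 16
f 31 13 33
f 31 33 32
f 32 33 34
f 32 34 16
f 33 13 35
f 33 35 34
f 34 35 36
f 34 36 16
f 35 13 14
f 35 14 36
f 36 14 15
f 36 15 16
f 38 40 37
f 41 38 37
f 37 40 39
f 39 41 37
f 38 44 40
f 42 38 41
f 42 44 38
f 40 44 39
f 43 41 39
f 39 44 43
f 43 42 41
f 44 42 43



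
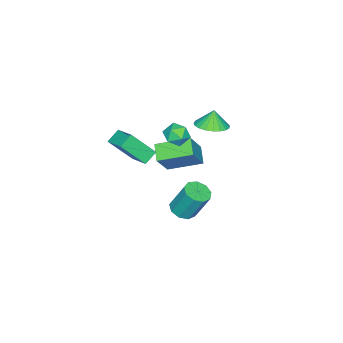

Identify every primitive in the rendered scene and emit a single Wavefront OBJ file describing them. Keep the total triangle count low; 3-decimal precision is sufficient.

v 2.981 1.714 1.867
v 3.663 1.457 2.042
v 3.541 2.248 3.687
v 2.859 2.506 3.513
v 3.701 1.919 1.822
v 3.579 2.71 3.468
v 3.402 2.285 1.624
v 3.28 3.077 3.269
v 2.906 2.384 1.539
v 2.784 3.176 3.185
v 2.445 2.17 1.608
v 2.323 2.962 3.254
v 2.235 1.742 1.798
v 2.113 2.534 3.444
v 2.374 1.302 2.021
v 2.252 2.093 3.666
v 2.797 1.054 2.171
v 2.675 1.845 3.817
v 3.306 1.115 2.18
v 3.184 1.907 3.825
v -3.383 -3.222 -1.725
v -4.152 -3.851 -1.126
v -4.312 -1.492 -1.1
v -5.081 -2.121 -0.501
v -2.199 -3.159 -0.139
v -2.968 -3.788 0.46
v -3.128 -1.429 0.486
v -3.897 -2.058 1.085
v -3.085 -0.265 3.478
v -2.351 -0.857 3.658
v -3.355 -0.295 4.482
v -2.184 -0.498 3.714
v -2.173 -0.099 3.728
v -2.32 0.271 3.7
v -2.599 0.548 3.633
v -2.962 0.685 3.539
v -3.346 0.657 3.435
v -3.686 0.47 3.338
v -3.921 0.156 3.265
v -4.012 -0.231 3.23
v -3.942 -0.624 3.237
v -3.724 -0.955 3.286
v -3.396 -1.167 3.368
v -3.014 -1.223 3.469
v -2.644 -1.113 3.572
v -2.001 -3.904 0.843
v -1.343 -2.638 1.422
v -1.23 -4.072 0.332
v -0.572 -2.805 0.911
v -1.248 -4.975 2.329
v -0.59 -3.708 2.908
v -0.477 -5.142 1.818
v 0.181 -3.876 2.397
v -2.253 -1.041 2.703
v -1.65 -1.346 2.256
v -2.27 -2.134 3.424
v -1.667 -2.439 2.977
v -1.528 -1.814 3.473
v -1.517 -1.138 3.027
v -2.403 -2.342 2.653
v -2.392 -1.666 2.207
v -1.743 -2.149 2.225
v -1.202 -1.823 2.732
v -2.718 -1.657 2.948
v -2.177 -1.331 3.455
f 2 1 5
f 2 5 3
f 3 5 6
f 3 6 4
f 5 1 7
f 5 7 6
f 6 7 8
f 6 8 4
f 7 1 9
f 7 9 8
f 8 9 10
f 8 10 4
f 9 1 11
f 9 11 10
f 10 11 12
f 10 12 4
f 11 1 13
f 11 13 12
f 12 13 14
f 12 14 4
f 13 1 15
f 13 15 14
f 14 15 16
f 14 16 4
f 15 1 17
f 15 17 16
f 16 17 18
f 16 18 4
f 17 1 19
f 17 19 18
f 18 19 20
f 18 20 4
f 19 1 2
f 19 2 20
f 20 2 3
f 20 3 4
f 22 24 21
f 25 22 21
f 21 24 23
f 23 25 21
f 22 28 24
f 26 22 25
f 26 28 22
f 24 28 23
f 27 25 23
f 23 28 27
f 27 26 25
f 28 26 27
f 30 29 32
f 30 32 31
f 32 29 33
f 32 33 31
f 33 29 34
f 33 34 31
f 34 29 35
f 34 35 31
f 35 29 36
f 35 36 31
f 36 29 37
f 36 37 31
f 37 29 38
f 37 38 31
f 38 29 39
f 38 39 31
f 39 29 40
f 39 40 31
f 40 29 41
f 40 41 31
f 41 29 42
f 41 42 31
f 42 29 43
f 42 43 31
f 43 29 44
f 43 44 31
f 44 29 45
f 44 45 31
f 45 29 30
f 45 30 31
f 47 49 46
f 50 47 46
f 46 49 48
f 48 50 46
f 47 53 49
f 51 47 50
f 51 53 47
f 49 53 48
f 52 50 48
f 48 53 52
f 52 51 50
f 53 51 52
f 54 65 59
f 54 59 55
f 54 55 61
f 54 61 64
f 54 64 65
f 55 59 63
f 59 65 58
f 65 64 56
f 64 61 60
f 61 55 62
f 57 63 58
f 57 58 56
f 57 56 60
f 57 60 62
f 57 62 63
f 58 63 59
f 56 58 65
f 60 56 64
f 62 60 61
f 63 62 55



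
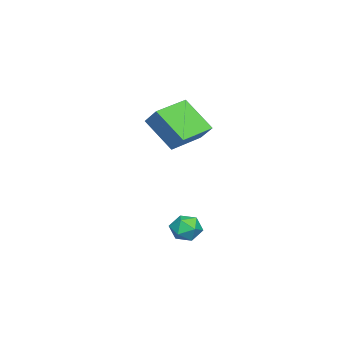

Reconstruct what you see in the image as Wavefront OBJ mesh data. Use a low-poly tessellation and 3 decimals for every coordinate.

v -4.395 -3.544 3.881
v -3.96 -2.845 4.698
v -3.949 -2.108 2.415
v -3.514 -1.409 3.232
v -2.626 -4.351 3.628
v -2.191 -3.652 4.445
v -2.18 -2.915 2.162
v -1.745 -2.216 2.979
v 2.044 -0.014 -0.782
v 2.748 -0.15 -0.453
v 1.832 -1.27 -0.847
v 2.536 -1.406 -0.518
v 1.957 -1.083 -0.091
v 2.088 -0.306 -0.051
v 2.492 -1.114 -1.249
v 2.623 -0.337 -1.209
v 3.025 -0.83 -0.742
v 2.694 -0.811 -0.026
v 1.886 -0.609 -1.274
v 1.555 -0.59 -0.558
f 2 4 1
f 5 2 1
f 1 4 3
f 3 5 1
f 2 8 4
f 6 2 5
f 6 8 2
f 4 8 3
f 7 5 3
f 3 8 7
f 7 6 5
f 8 6 7
f 9 20 14
f 9 14 10
f 9 10 16
f 9 16 19
f 9 19 20
f 10 14 18
f 14 20 13
f 20 19 11
f 19 16 15
f 16 10 17
f 12 18 13
f 12 13 11
f 12 11 15
f 12 15 17
f 12 17 18
f 13 18 14
f 11 13 20
f 15 11 19
f 17 15 16
f 18 17 10



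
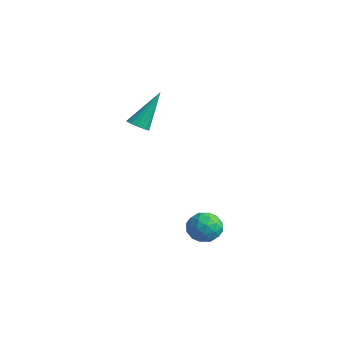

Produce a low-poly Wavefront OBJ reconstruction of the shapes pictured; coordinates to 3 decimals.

v -1.184 2.51 2.72
v -0.717 2.363 2.819
v -1.176 3.57 4.26
v -0.686 2.544 2.694
v -0.754 2.719 2.574
v -0.907 2.852 2.483
v -1.115 2.918 2.439
v -1.337 2.902 2.45
v -1.528 2.809 2.515
v -1.652 2.657 2.621
v -1.682 2.476 2.746
v -1.614 2.301 2.866
v -1.461 2.168 2.957
v -1.253 2.102 3.001
v -1.031 2.117 2.989
v -0.84 2.21 2.924
v 3.609 2.571 -0.689
v 4.34 2.546 -0.605
v 3.52 1.474 -0.235
v 4.251 1.449 -0.151
v 3.848 1.902 0.267
v 3.903 2.58 -0.014
v 3.957 1.44 -0.826
v 4.012 2.118 -1.107
v 4.555 1.847 -0.69
v 4.487 2.132 -0.015
v 3.373 1.888 -0.825
v 3.305 2.173 -0.15
v 3.983 2.655 -0.687
v 3.877 1.365 -0.153
v 3.641 1.631 0.092
v 4.07 1.616 0.142
v 3.726 2.675 -0.34
v 4.155 2.66 -0.29
v 3.866 2.281 0.222
v 3.705 1.36 -0.55
v 4.134 1.345 -0.5
v 3.79 2.404 -0.982
v 4.219 2.389 -0.932
v 3.994 1.739 -1.062
v 4.538 2.23 -0.688
v 4.486 1.585 -0.421
v 4.313 1.58 -0.817
v 4.346 1.978 -0.982
v 4.499 2.397 -0.291
v 4.446 1.752 -0.024
v 4.209 2.018 0.222
v 4.242 2.417 0.057
v 4.625 1.986 -0.34
v 3.414 2.268 -0.816
v 3.361 1.623 -0.549
v 3.618 1.603 -0.897
v 3.651 2.002 -1.062
v 3.374 2.435 -0.419
v 3.322 1.79 -0.152
v 3.514 2.042 0.142
v 3.547 2.44 -0.023
v 3.235 2.034 -0.5
f 2 1 4
f 2 4 3
f 4 1 5
f 4 5 3
f 5 1 6
f 5 6 3
f 6 1 7
f 6 7 3
f 7 1 8
f 7 8 3
f 8 1 9
f 8 9 3
f 9 1 10
f 9 10 3
f 10 1 11
f 10 11 3
f 11 1 12
f 11 12 3
f 12 1 13
f 12 13 3
f 13 1 14
f 13 14 3
f 14 1 15
f 14 15 3
f 15 1 16
f 15 16 3
f 16 1 2
f 16 2 3
f 17 54 33
f 54 28 57
f 33 57 22
f 54 57 33
f 17 33 29
f 33 22 34
f 29 34 18
f 33 34 29
f 17 29 38
f 29 18 39
f 38 39 24
f 29 39 38
f 17 38 50
f 38 24 53
f 50 53 27
f 38 53 50
f 17 50 54
f 50 27 58
f 54 58 28
f 50 58 54
f 18 34 45
f 34 22 48
f 45 48 26
f 34 48 45
f 22 57 35
f 57 28 56
f 35 56 21
f 57 56 35
f 28 58 55
f 58 27 51
f 55 51 19
f 58 51 55
f 27 53 52
f 53 24 40
f 52 40 23
f 53 40 52
f 24 39 44
f 39 18 41
f 44 41 25
f 39 41 44
f 20 46 32
f 46 26 47
f 32 47 21
f 46 47 32
f 20 32 30
f 32 21 31
f 30 31 19
f 32 31 30
f 20 30 37
f 30 19 36
f 37 36 23
f 30 36 37
f 20 37 42
f 37 23 43
f 42 43 25
f 37 43 42
f 20 42 46
f 42 25 49
f 46 49 26
f 42 49 46
f 21 47 35
f 47 26 48
f 35 48 22
f 47 48 35
f 19 31 55
f 31 21 56
f 55 56 28
f 31 56 55
f 23 36 52
f 36 19 51
f 52 51 27
f 36 51 52
f 25 43 44
f 43 23 40
f 44 40 24
f 43 40 44
f 26 49 45
f 49 25 41
f 45 41 18
f 49 41 45



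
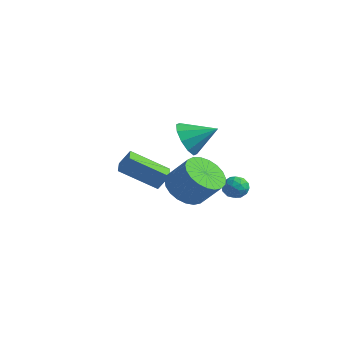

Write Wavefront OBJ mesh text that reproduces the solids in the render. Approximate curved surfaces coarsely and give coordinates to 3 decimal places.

v 0.645 -2.892 1.936
v 1.248 -2.291 1.27
v 2.257 -2.008 2.439
v 1.655 -2.608 3.104
v 0.965 -1.987 1.44
v 1.974 -1.703 2.609
v 0.627 -1.839 1.696
v 1.636 -1.555 2.865
v 0.292 -1.873 1.994
v 1.301 -1.589 3.162
v 0.018 -2.083 2.281
v 1.027 -1.8 3.45
v -0.147 -2.433 2.508
v 0.862 -2.15 3.677
v -0.175 -2.863 2.637
v 0.834 -2.579 3.806
v -0.062 -3.297 2.644
v 0.947 -3.014 3.813
v 0.174 -3.661 2.529
v 1.183 -3.378 3.698
v 0.492 -3.893 2.311
v 1.501 -3.609 3.48
v 0.836 -3.951 2.028
v 1.845 -3.667 3.197
v 1.147 -3.826 1.729
v 2.156 -3.542 2.898
v 1.371 -3.539 1.466
v 2.38 -3.256 2.635
v 1.47 -3.141 1.284
v 2.479 -2.857 2.453
v 1.426 -2.699 1.215
v 2.435 -2.416 2.384
v -3.557 -0.614 0.309
v -4.783 -1.959 1.473
v -3.163 -0.26 1.133
v -4.389 -1.605 2.297
v -2.831 -1.315 0.263
v -4.057 -2.66 1.427
v -2.437 -0.961 1.087
v -3.663 -2.306 2.251
v -1.619 -0.659 3.619
v -0.946 -0.856 2.864
v -0.541 0.259 4.341
v -1.278 -0.338 2.701
v -1.741 0.057 2.889
v -2.157 0.179 3.355
v -2.367 -0.02 3.922
v -2.292 -0.463 4.373
v -1.96 -0.981 4.536
v -1.497 -1.376 4.348
v -1.081 -1.497 3.882
v -0.871 -1.299 3.315
v 2.118 -0.714 1.59
v 2.458 -1.257 1.471
v 1.702 -1.163 2.449
v 2.042 -1.706 2.33
v 2.35 -1.162 2.516
v 2.607 -0.885 1.985
v 1.553 -1.535 1.935
v 1.81 -1.258 1.404
v 2.109 -1.765 1.684
v 2.602 -1.534 2.044
v 1.558 -0.886 1.876
v 2.051 -0.655 2.236
v 2.325 -0.946 1.455
v 1.835 -1.474 2.465
v 2.016 -1.154 2.574
v 2.216 -1.473 2.504
v 2.412 -0.727 1.757
v 2.612 -1.047 1.687
v 2.549 -0.991 2.302
v 1.548 -1.373 2.233
v 1.748 -1.693 2.163
v 1.944 -0.947 1.416
v 2.144 -1.266 1.346
v 1.611 -1.429 1.618
v 2.319 -1.564 1.511
v 2.075 -1.827 2.016
v 1.787 -1.727 1.783
v 1.938 -1.564 1.471
v 2.609 -1.428 1.722
v 2.364 -1.692 2.227
v 2.545 -1.373 2.336
v 2.697 -1.21 2.024
v 2.404 -1.727 1.847
v 1.796 -0.728 1.693
v 1.551 -0.992 2.198
v 1.463 -1.21 1.896
v 1.615 -1.047 1.584
v 2.085 -0.593 1.904
v 1.841 -0.856 2.409
v 2.222 -0.856 2.449
v 2.373 -0.693 2.137
v 1.756 -0.693 2.073
f 2 1 5
f 2 5 3
f 3 5 6
f 3 6 4
f 5 1 7
f 5 7 6
f 6 7 8
f 6 8 4
f 7 1 9
f 7 9 8
f 8 9 10
f 8 10 4
f 9 1 11
f 9 11 10
f 10 11 12
f 10 12 4
f 11 1 13
f 11 13 12
f 12 13 14
f 12 14 4
f 13 1 15
f 13 15 14
f 14 15 16
f 14 16 4
f 15 1 17
f 15 17 16
f 16 17 18
f 16 18 4
f 17 1 19
f 17 19 18
f 18 19 20
f 18 20 4
f 19 1 21
f 19 21 20
f 20 21 22
f 20 22 4
f 21 1 23
f 21 23 22
f 22 23 24
f 22 24 4
f 23 1 25
f 23 25 24
f 24 25 26
f 24 26 4
f 25 1 27
f 25 27 26
f 26 27 28
f 26 28 4
f 27 1 29
f 27 29 28
f 28 29 30
f 28 30 4
f 29 1 31
f 29 31 30
f 30 31 32
f 30 32 4
f 31 1 2
f 31 2 32
f 32 2 3
f 32 3 4
f 34 36 33
f 37 34 33
f 33 36 35
f 35 37 33
f 34 40 36
f 38 34 37
f 38 40 34
f 36 40 35
f 39 37 35
f 35 40 39
f 39 38 37
f 40 38 39
f 42 41 44
f 42 44 43
f 44 41 45
f 44 45 43
f 45 41 46
f 45 46 43
f 46 41 47
f 46 47 43
f 47 41 48
f 47 48 43
f 48 41 49
f 48 49 43
f 49 41 50
f 49 50 43
f 50 41 51
f 50 51 43
f 51 41 52
f 51 52 43
f 52 41 42
f 52 42 43
f 53 90 69
f 90 64 93
f 69 93 58
f 90 93 69
f 53 69 65
f 69 58 70
f 65 70 54
f 69 70 65
f 53 65 74
f 65 54 75
f 74 75 60
f 65 75 74
f 53 74 86
f 74 60 89
f 86 89 63
f 74 89 86
f 53 86 90
f 86 63 94
f 90 94 64
f 86 94 90
f 54 70 81
f 70 58 84
f 81 84 62
f 70 84 81
f 58 93 71
f 93 64 92
f 71 92 57
f 93 92 71
f 64 94 91
f 94 63 87
f 91 87 55
f 94 87 91
f 63 89 88
f 89 60 76
f 88 76 59
f 89 76 88
f 60 75 80
f 75 54 77
f 80 77 61
f 75 77 80
f 56 82 68
f 82 62 83
f 68 83 57
f 82 83 68
f 56 68 66
f 68 57 67
f 66 67 55
f 68 67 66
f 56 66 73
f 66 55 72
f 73 72 59
f 66 72 73
f 56 73 78
f 73 59 79
f 78 79 61
f 73 79 78
f 56 78 82
f 78 61 85
f 82 85 62
f 78 85 82
f 57 83 71
f 83 62 84
f 71 84 58
f 83 84 71
f 55 67 91
f 67 57 92
f 91 92 64
f 67 92 91
f 59 72 88
f 72 55 87
f 88 87 63
f 72 87 88
f 61 79 80
f 79 59 76
f 80 76 60
f 79 76 80
f 62 85 81
f 85 61 77
f 81 77 54
f 85 77 81



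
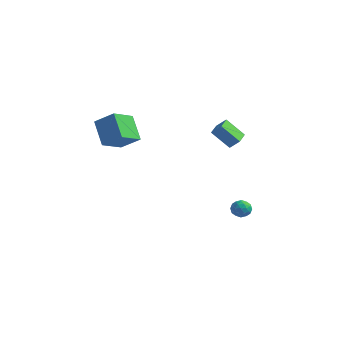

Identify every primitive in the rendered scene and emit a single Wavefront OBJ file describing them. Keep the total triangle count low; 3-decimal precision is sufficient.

v 0.622 2.723 -4.22
v 0.949 2.576 -3.65
v 0.191 1.724 -4.23
v 0.518 1.577 -3.66
v 0.012 2.021 -3.653
v 0.279 2.639 -3.647
v 0.861 1.661 -4.233
v 1.128 2.279 -4.227
v 1.097 1.92 -3.658
v 0.572 2.142 -3.3
v 0.568 2.158 -4.58
v 0.043 2.38 -4.222
v 0.824 2.737 -3.934
v 0.316 1.563 -3.946
v 0.019 1.824 -3.942
v 0.211 1.737 -3.607
v 0.43 2.774 -3.932
v 0.622 2.688 -3.597
v 0.071 2.362 -3.599
v 0.518 1.612 -4.283
v 0.71 1.526 -3.948
v 0.929 2.563 -4.273
v 1.121 2.476 -3.938
v 1.069 1.938 -4.281
v 1.102 2.265 -3.604
v 0.849 1.678 -3.61
v 1.05 1.727 -3.947
v 1.207 2.09 -3.943
v 0.794 2.396 -3.393
v 0.541 1.808 -3.4
v 0.244 2.07 -3.395
v 0.401 2.433 -3.392
v 0.881 2.01 -3.398
v 0.599 2.492 -4.48
v 0.346 1.904 -4.487
v 0.739 1.867 -4.488
v 0.896 2.23 -4.485
v 0.291 2.622 -4.27
v 0.038 2.035 -4.276
v -0.067 2.21 -3.937
v 0.09 2.573 -3.933
v 0.259 2.29 -4.482
v 0.038 -0.243 3.188
v 0.603 -0.066 3.784
v -0.324 0.796 3.222
v 0.242 0.973 3.817
v 1.058 0.147 2.103
v 1.624 0.324 2.698
v 0.697 1.186 2.136
v 1.262 1.363 2.732
v -5.139 -4.361 4.199
v -3.969 -4.061 5.055
v -4.986 -2.83 3.454
v -3.816 -2.53 4.31
v -4.024 -5.09 2.93
v -2.854 -4.79 3.786
v -3.871 -3.559 2.185
v -2.701 -3.259 3.041
f 1 38 17
f 38 12 41
f 17 41 6
f 38 41 17
f 1 17 13
f 17 6 18
f 13 18 2
f 17 18 13
f 1 13 22
f 13 2 23
f 22 23 8
f 13 23 22
f 1 22 34
f 22 8 37
f 34 37 11
f 22 37 34
f 1 34 38
f 34 11 42
f 38 42 12
f 34 42 38
f 2 18 29
f 18 6 32
f 29 32 10
f 18 32 29
f 6 41 19
f 41 12 40
f 19 40 5
f 41 40 19
f 12 42 39
f 42 11 35
f 39 35 3
f 42 35 39
f 11 37 36
f 37 8 24
f 36 24 7
f 37 24 36
f 8 23 28
f 23 2 25
f 28 25 9
f 23 25 28
f 4 30 16
f 30 10 31
f 16 31 5
f 30 31 16
f 4 16 14
f 16 5 15
f 14 15 3
f 16 15 14
f 4 14 21
f 14 3 20
f 21 20 7
f 14 20 21
f 4 21 26
f 21 7 27
f 26 27 9
f 21 27 26
f 4 26 30
f 26 9 33
f 30 33 10
f 26 33 30
f 5 31 19
f 31 10 32
f 19 32 6
f 31 32 19
f 3 15 39
f 15 5 40
f 39 40 12
f 15 40 39
f 7 20 36
f 20 3 35
f 36 35 11
f 20 35 36
f 9 27 28
f 27 7 24
f 28 24 8
f 27 24 28
f 10 33 29
f 33 9 25
f 29 25 2
f 33 25 29
f 44 46 43
f 47 44 43
f 43 46 45
f 45 47 43
f 44 50 46
f 48 44 47
f 48 50 44
f 46 50 45
f 49 47 45
f 45 50 49
f 49 48 47
f 50 48 49
f 52 54 51
f 55 52 51
f 51 54 53
f 53 55 51
f 52 58 54
f 56 52 55
f 56 58 52
f 54 58 53
f 57 55 53
f 53 58 57
f 57 56 55
f 58 56 57



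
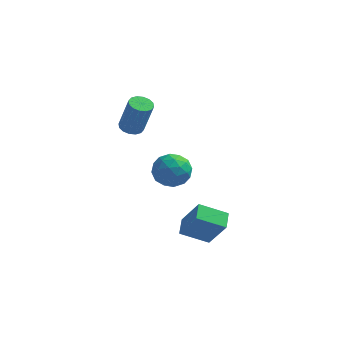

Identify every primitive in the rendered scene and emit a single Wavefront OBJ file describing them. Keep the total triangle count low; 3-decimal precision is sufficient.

v -0.918 4.391 -3.555
v 0.234 4.609 -3.361
v -0.874 2.991 -2.239
v 0.278 3.209 -2.045
v -0.542 4.002 -1.71
v -0.568 4.867 -2.524
v -0.072 2.733 -3.076
v -0.098 3.598 -3.89
v 0.757 3.584 -3.065
v 0.467 4.368 -2.221
v -1.107 3.232 -3.379
v -1.397 4.016 -2.535
v -0.345 4.623 -3.574
v -0.295 2.977 -2.026
v -0.776 3.443 -1.83
v -0.099 3.571 -1.716
v -0.817 4.775 -3.082
v -0.14 4.903 -2.968
v -0.596 4.546 -1.997
v -0.5 2.697 -2.632
v 0.177 2.825 -2.518
v -0.541 4.029 -3.884
v 0.136 4.157 -3.77
v -0.044 3.054 -3.603
v 0.639 4.149 -3.286
v 0.664 3.326 -2.512
v 0.459 3.046 -3.118
v 0.443 3.555 -3.596
v 0.468 4.61 -2.79
v 0.494 3.787 -2.016
v 0.012 4.253 -1.819
v -0.004 4.761 -2.297
v 0.775 4.007 -2.616
v -1.134 3.813 -3.584
v -1.108 2.99 -2.81
v -0.636 2.839 -3.303
v -0.652 3.347 -3.781
v -1.304 4.274 -3.088
v -1.279 3.451 -2.314
v -1.083 4.045 -2.004
v -1.099 4.554 -2.482
v -1.415 3.593 -2.984
v 3.223 -3.044 -3.043
v 1.756 -3.429 -2.297
v 3.124 -2.04 -2.719
v 1.657 -2.425 -1.973
v 4.203 -3.495 -1.347
v 2.736 -3.88 -0.601
v 4.104 -2.491 -1.023
v 2.637 -2.876 -0.277
v -2.178 2.266 1.46
v -1.631 2.684 1.334
v -1.014 2.491 3.374
v -1.562 2.074 3.5
v -1.898 2.907 1.436
v -1.281 2.715 3.476
v -2.24 2.959 1.544
v -1.623 2.766 3.584
v -2.565 2.824 1.63
v -1.949 2.632 3.67
v -2.787 2.541 1.67
v -2.17 2.348 3.71
v -2.846 2.184 1.654
v -2.229 1.991 3.694
v -2.726 1.849 1.586
v -2.109 1.656 3.626
v -2.459 1.625 1.484
v -1.842 1.433 3.524
v -2.117 1.574 1.376
v -1.5 1.381 3.416
v -1.791 1.708 1.29
v -1.175 1.516 3.33
v -1.57 1.992 1.25
v -0.953 1.799 3.29
v -1.511 2.349 1.266
v -0.894 2.156 3.306
f 1 38 17
f 38 12 41
f 17 41 6
f 38 41 17
f 1 17 13
f 17 6 18
f 13 18 2
f 17 18 13
f 1 13 22
f 13 2 23
f 22 23 8
f 13 23 22
f 1 22 34
f 22 8 37
f 34 37 11
f 22 37 34
f 1 34 38
f 34 11 42
f 38 42 12
f 34 42 38
f 2 18 29
f 18 6 32
f 29 32 10
f 18 32 29
f 6 41 19
f 41 12 40
f 19 40 5
f 41 40 19
f 12 42 39
f 42 11 35
f 39 35 3
f 42 35 39
f 11 37 36
f 37 8 24
f 36 24 7
f 37 24 36
f 8 23 28
f 23 2 25
f 28 25 9
f 23 25 28
f 4 30 16
f 30 10 31
f 16 31 5
f 30 31 16
f 4 16 14
f 16 5 15
f 14 15 3
f 16 15 14
f 4 14 21
f 14 3 20
f 21 20 7
f 14 20 21
f 4 21 26
f 21 7 27
f 26 27 9
f 21 27 26
f 4 26 30
f 26 9 33
f 30 33 10
f 26 33 30
f 5 31 19
f 31 10 32
f 19 32 6
f 31 32 19
f 3 15 39
f 15 5 40
f 39 40 12
f 15 40 39
f 7 20 36
f 20 3 35
f 36 35 11
f 20 35 36
f 9 27 28
f 27 7 24
f 28 24 8
f 27 24 28
f 10 33 29
f 33 9 25
f 29 25 2
f 33 25 29
f 44 46 43
f 47 44 43
f 43 46 45
f 45 47 43
f 44 50 46
f 48 44 47
f 48 50 44
f 46 50 45
f 49 47 45
f 45 50 49
f 49 48 47
f 50 48 49
f 52 51 55
f 52 55 53
f 53 55 56
f 53 56 54
f 55 51 57
f 55 57 56
f 56 57 58
f 56 58 54
f 57 51 59
f 57 59 58
f 58 59 60
f 58 60 54
f 59 51 61
f 59 61 60
f 60 61 62
f 60 62 54
f 61 51 63
f 61 63 62
f 62 63 64
f 62 64 54
f 63 51 65
f 63 65 64
f 64 65 66
f 64 66 54
f 65 51 67
f 65 67 66
f 66 67 68
f 66 68 54
f 67 51 69
f 67 69 68
f 68 69 70
f 68 70 54
f 69 51 71
f 69 71 70
f 70 71 72
f 70 72 54
f 71 51 73
f 71 73 72
f 72 73 74
f 72 74 54
f 73 51 75
f 73 75 74
f 74 75 76
f 74 76 54
f 75 51 52
f 75 52 76
f 76 52 53
f 76 53 54



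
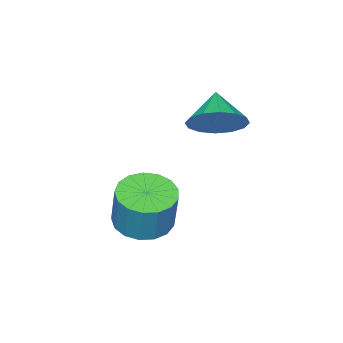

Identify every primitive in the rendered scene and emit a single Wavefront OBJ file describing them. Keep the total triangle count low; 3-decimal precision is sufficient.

v -0.519 0.931 1.919
v 0.052 0.903 2.521
v -1.201 0.349 2.541
v -0.177 1.258 2.601
v -0.498 1.525 2.499
v -0.825 1.632 2.242
v -1.069 1.552 1.898
v -1.167 1.305 1.56
v -1.091 0.958 1.318
v -0.862 0.604 1.238
v -0.541 0.337 1.34
v -0.214 0.229 1.597
v 0.031 0.31 1.941
v 0.128 0.556 2.279
v 2.018 0.571 -0.571
v 2.669 0.982 -0.789
v 2.892 1.3 0.472
v 2.242 0.889 0.691
v 2.388 1.241 -0.805
v 2.611 1.559 0.456
v 2.022 1.346 -0.767
v 2.245 1.665 0.494
v 1.655 1.274 -0.684
v 1.878 1.593 0.577
v 1.371 1.041 -0.575
v 1.594 1.36 0.686
v 1.236 0.7 -0.465
v 1.459 1.019 0.796
v 1.28 0.33 -0.379
v 1.503 0.648 0.882
v 1.493 0.014 -0.337
v 1.716 0.333 0.924
v 1.827 -0.174 -0.349
v 2.05 0.145 0.913
v 2.204 -0.191 -0.411
v 2.427 0.128 0.85
v 2.539 -0.034 -0.51
v 2.762 0.285 0.751
v 2.755 0.262 -0.623
v 2.978 0.58 0.638
v 2.802 0.628 -0.724
v 3.025 0.947 0.538
f 2 1 4
f 2 4 3
f 4 1 5
f 4 5 3
f 5 1 6
f 5 6 3
f 6 1 7
f 6 7 3
f 7 1 8
f 7 8 3
f 8 1 9
f 8 9 3
f 9 1 10
f 9 10 3
f 10 1 11
f 10 11 3
f 11 1 12
f 11 12 3
f 12 1 13
f 12 13 3
f 13 1 14
f 13 14 3
f 14 1 2
f 14 2 3
f 16 15 19
f 16 19 17
f 17 19 20
f 17 20 18
f 19 15 21
f 19 21 20
f 20 21 22
f 20 22 18
f 21 15 23
f 21 23 22
f 22 23 24
f 22 24 18
f 23 15 25
f 23 25 24
f 24 25 26
f 24 26 18
f 25 15 27
f 25 27 26
f 26 27 28
f 26 28 18
f 27 15 29
f 27 29 28
f 28 29 30
f 28 30 18
f 29 15 31
f 29 31 30
f 30 31 32
f 30 32 18
f 31 15 33
f 31 33 32
f 32 33 34
f 32 34 18
f 33 15 35
f 33 35 34
f 34 35 36
f 34 36 18
f 35 15 37
f 35 37 36
f 36 37 38
f 36 38 18
f 37 15 39
f 37 39 38
f 38 39 40
f 38 40 18
f 39 15 41
f 39 41 40
f 40 41 42
f 40 42 18
f 41 15 16
f 41 16 42
f 42 16 17
f 42 17 18



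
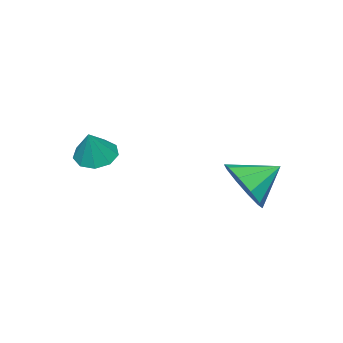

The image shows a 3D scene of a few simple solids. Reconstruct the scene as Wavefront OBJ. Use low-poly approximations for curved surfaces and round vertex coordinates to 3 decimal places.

v 0.98 0.522 -1.229
v 1.506 0.445 -1.485
v 1.44 0.678 -0.331
v 1.402 0.835 -1.499
v 1.1 1.078 -1.386
v 0.742 1.062 -1.2
v 0.496 0.793 -1.027
v 0.476 0.397 -0.949
v 0.692 0.06 -1.001
v 1.043 -0.06 -1.16
v 1.364 0.092 -1.351
v -1.323 3.419 -2.429
v -0.764 3.661 -1.836
v -2.157 3.981 -1.871
v -0.769 4.027 -2.213
v -0.986 4.161 -2.672
v -1.332 4.011 -3.039
v -1.674 3.635 -3.172
v -1.881 3.177 -3.022
v -1.876 2.811 -2.645
v -1.659 2.678 -2.185
v -1.314 2.827 -1.819
v -0.972 3.203 -1.685
f 2 1 4
f 2 4 3
f 4 1 5
f 4 5 3
f 5 1 6
f 5 6 3
f 6 1 7
f 6 7 3
f 7 1 8
f 7 8 3
f 8 1 9
f 8 9 3
f 9 1 10
f 9 10 3
f 10 1 11
f 10 11 3
f 11 1 2
f 11 2 3
f 13 12 15
f 13 15 14
f 15 12 16
f 15 16 14
f 16 12 17
f 16 17 14
f 17 12 18
f 17 18 14
f 18 12 19
f 18 19 14
f 19 12 20
f 19 20 14
f 20 12 21
f 20 21 14
f 21 12 22
f 21 22 14
f 22 12 23
f 22 23 14
f 23 12 13
f 23 13 14



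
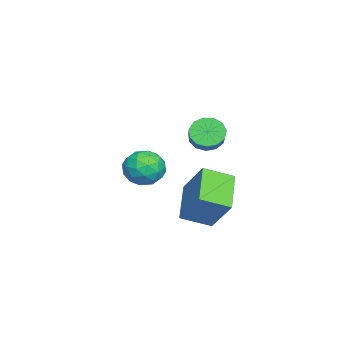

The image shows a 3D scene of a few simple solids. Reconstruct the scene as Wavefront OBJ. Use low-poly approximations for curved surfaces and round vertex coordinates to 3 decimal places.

v 2.306 1.3 -3.249
v 2.69 0.29 -2.799
v 0.923 1.124 -2.464
v 1.307 0.115 -2.013
v 2.913 2.085 -2.007
v 3.297 1.076 -1.556
v 1.53 1.91 -1.221
v 1.914 0.9 -0.771
v -1.221 0.365 -0.686
v -0.986 0.748 -1.156
v -0.144 0.957 -0.564
v -0.379 0.575 -0.094
v -1.19 0.962 -0.941
v -0.349 1.172 -0.349
v -1.405 0.987 -0.645
v -0.563 1.197 -0.053
v -1.561 0.815 -0.362
v -0.719 1.024 0.23
v -1.609 0.499 -0.182
v -0.767 0.709 0.41
v -1.534 0.141 -0.162
v -0.692 0.351 0.43
v -1.359 -0.145 -0.308
v -0.518 0.064 0.284
v -1.141 -0.27 -0.575
v -0.299 -0.061 0.017
v -0.948 -0.193 -0.876
v -0.106 0.016 -0.284
v -0.842 0.061 -1.117
v -0 0.271 -0.526
v -0.856 0.412 -1.222
v -0.014 0.621 -0.63
v -1.855 -1.236 -2.838
v -1.071 -1.509 -2.976
v -2.189 -2.451 -2.324
v -1.405 -2.724 -2.462
v -1.55 -2.143 -1.871
v -1.344 -1.392 -2.189
v -1.916 -2.568 -3.111
v -1.71 -1.817 -3.429
v -1.109 -2.333 -3.144
v -0.883 -2.07 -2.378
v -2.377 -1.89 -2.922
v -2.151 -1.627 -2.156
v -1.434 -1.266 -2.952
v -1.826 -2.694 -2.348
v -1.912 -2.353 -2.001
v -1.451 -2.513 -2.081
v -1.594 -1.197 -2.49
v -1.133 -1.358 -2.57
v -1.415 -1.731 -1.921
v -2.127 -2.602 -2.73
v -1.666 -2.763 -2.81
v -1.809 -1.447 -3.219
v -1.348 -1.607 -3.299
v -1.845 -2.229 -3.379
v -0.995 -1.911 -3.132
v -1.192 -2.625 -2.83
v -1.492 -2.533 -3.212
v -1.371 -2.091 -3.399
v -0.863 -1.756 -2.681
v -1.059 -2.471 -2.379
v -1.144 -2.129 -2.032
v -1.023 -1.688 -2.219
v -0.885 -2.24 -2.781
v -2.201 -1.489 -2.921
v -2.397 -2.204 -2.619
v -2.237 -2.272 -3.081
v -2.116 -1.831 -3.268
v -2.068 -1.335 -2.47
v -2.265 -2.049 -2.168
v -1.889 -1.869 -1.901
v -1.768 -1.427 -2.088
v -2.375 -1.72 -2.519
f 2 4 1
f 5 2 1
f 1 4 3
f 3 5 1
f 2 8 4
f 6 2 5
f 6 8 2
f 4 8 3
f 7 5 3
f 3 8 7
f 7 6 5
f 8 6 7
f 10 9 13
f 10 13 11
f 11 13 14
f 11 14 12
f 13 9 15
f 13 15 14
f 14 15 16
f 14 16 12
f 15 9 17
f 15 17 16
f 16 17 18
f 16 18 12
f 17 9 19
f 17 19 18
f 18 19 20
f 18 20 12
f 19 9 21
f 19 21 20
f 20 21 22
f 20 22 12
f 21 9 23
f 21 23 22
f 22 23 24
f 22 24 12
f 23 9 25
f 23 25 24
f 24 25 26
f 24 26 12
f 25 9 27
f 25 27 26
f 26 27 28
f 26 28 12
f 27 9 29
f 27 29 28
f 28 29 30
f 28 30 12
f 29 9 31
f 29 31 30
f 30 31 32
f 30 32 12
f 31 9 10
f 31 10 32
f 32 10 11
f 32 11 12
f 33 70 49
f 70 44 73
f 49 73 38
f 70 73 49
f 33 49 45
f 49 38 50
f 45 50 34
f 49 50 45
f 33 45 54
f 45 34 55
f 54 55 40
f 45 55 54
f 33 54 66
f 54 40 69
f 66 69 43
f 54 69 66
f 33 66 70
f 66 43 74
f 70 74 44
f 66 74 70
f 34 50 61
f 50 38 64
f 61 64 42
f 50 64 61
f 38 73 51
f 73 44 72
f 51 72 37
f 73 72 51
f 44 74 71
f 74 43 67
f 71 67 35
f 74 67 71
f 43 69 68
f 69 40 56
f 68 56 39
f 69 56 68
f 40 55 60
f 55 34 57
f 60 57 41
f 55 57 60
f 36 62 48
f 62 42 63
f 48 63 37
f 62 63 48
f 36 48 46
f 48 37 47
f 46 47 35
f 48 47 46
f 36 46 53
f 46 35 52
f 53 52 39
f 46 52 53
f 36 53 58
f 53 39 59
f 58 59 41
f 53 59 58
f 36 58 62
f 58 41 65
f 62 65 42
f 58 65 62
f 37 63 51
f 63 42 64
f 51 64 38
f 63 64 51
f 35 47 71
f 47 37 72
f 71 72 44
f 47 72 71
f 39 52 68
f 52 35 67
f 68 67 43
f 52 67 68
f 41 59 60
f 59 39 56
f 60 56 40
f 59 56 60
f 42 65 61
f 65 41 57
f 61 57 34
f 65 57 61

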